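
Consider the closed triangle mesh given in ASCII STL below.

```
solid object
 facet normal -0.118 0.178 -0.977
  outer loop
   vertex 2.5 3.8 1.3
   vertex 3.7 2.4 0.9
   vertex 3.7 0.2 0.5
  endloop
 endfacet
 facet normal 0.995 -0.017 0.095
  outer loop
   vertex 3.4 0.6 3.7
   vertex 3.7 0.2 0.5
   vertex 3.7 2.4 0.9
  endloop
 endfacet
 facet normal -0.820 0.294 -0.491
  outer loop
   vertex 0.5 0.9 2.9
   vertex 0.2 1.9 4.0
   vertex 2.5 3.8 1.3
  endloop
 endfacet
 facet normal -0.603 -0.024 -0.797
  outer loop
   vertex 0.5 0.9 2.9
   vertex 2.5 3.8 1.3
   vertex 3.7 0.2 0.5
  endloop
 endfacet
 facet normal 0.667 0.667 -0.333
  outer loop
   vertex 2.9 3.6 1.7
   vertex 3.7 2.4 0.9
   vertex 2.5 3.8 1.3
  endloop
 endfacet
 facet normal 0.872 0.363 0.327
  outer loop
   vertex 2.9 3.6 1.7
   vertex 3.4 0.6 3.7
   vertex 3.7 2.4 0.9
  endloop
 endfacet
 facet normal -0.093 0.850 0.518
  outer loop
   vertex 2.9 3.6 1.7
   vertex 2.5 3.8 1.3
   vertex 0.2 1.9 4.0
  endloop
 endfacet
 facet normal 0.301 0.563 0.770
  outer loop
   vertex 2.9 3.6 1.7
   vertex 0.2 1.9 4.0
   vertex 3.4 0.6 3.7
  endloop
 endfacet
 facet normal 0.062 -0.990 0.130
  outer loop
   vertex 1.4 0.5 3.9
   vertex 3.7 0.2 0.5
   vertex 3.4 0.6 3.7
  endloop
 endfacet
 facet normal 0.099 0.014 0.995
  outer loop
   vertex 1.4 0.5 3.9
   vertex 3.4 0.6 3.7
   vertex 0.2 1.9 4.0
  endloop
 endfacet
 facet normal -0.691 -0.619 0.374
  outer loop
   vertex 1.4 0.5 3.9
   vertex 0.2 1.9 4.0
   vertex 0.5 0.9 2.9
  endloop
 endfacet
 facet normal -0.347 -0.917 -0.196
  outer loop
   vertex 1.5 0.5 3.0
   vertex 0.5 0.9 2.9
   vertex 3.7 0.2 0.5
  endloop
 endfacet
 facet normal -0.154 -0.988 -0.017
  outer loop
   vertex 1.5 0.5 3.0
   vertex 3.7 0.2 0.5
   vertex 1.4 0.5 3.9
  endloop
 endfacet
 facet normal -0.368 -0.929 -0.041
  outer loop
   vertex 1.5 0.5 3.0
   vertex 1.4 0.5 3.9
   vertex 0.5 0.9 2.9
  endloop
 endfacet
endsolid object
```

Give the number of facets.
14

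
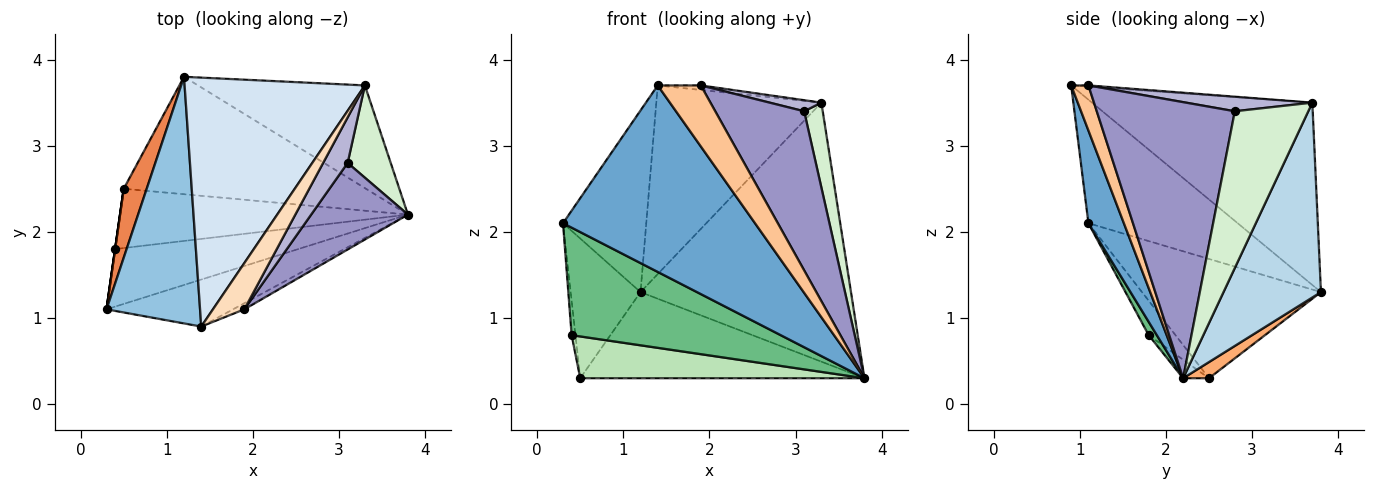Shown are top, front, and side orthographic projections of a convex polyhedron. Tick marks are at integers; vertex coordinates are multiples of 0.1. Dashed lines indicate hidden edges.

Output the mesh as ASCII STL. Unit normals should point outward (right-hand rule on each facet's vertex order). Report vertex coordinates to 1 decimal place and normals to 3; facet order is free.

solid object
 facet normal 0.176 -0.955 -0.241
  outer loop
   vertex 1.4 0.9 3.7
   vertex 0.3 1.1 2.1
   vertex 3.8 2.2 0.3
  endloop
 endfacet
 facet normal -0.728 0.406 0.552
  outer loop
   vertex 1.4 0.9 3.7
   vertex 1.2 3.8 1.3
   vertex 0.3 1.1 2.1
  endloop
 endfacet
 facet normal 0.395 0.854 -0.339
  outer loop
   vertex 3.3 3.7 3.5
   vertex 3.8 2.2 0.3
   vertex 1.2 3.8 1.3
  endloop
 endfacet
 facet normal -0.628 0.470 0.620
  outer loop
   vertex 3.3 3.7 3.5
   vertex 1.2 3.8 1.3
   vertex 1.4 0.9 3.7
  endloop
 endfacet
 facet normal -0.917 0.358 0.177
  outer loop
   vertex 0.5 2.5 0.3
   vertex 0.3 1.1 2.1
   vertex 1.2 3.8 1.3
  endloop
 endfacet
 facet normal 0.054 0.591 -0.805
  outer loop
   vertex 0.5 2.5 0.3
   vertex 1.2 3.8 1.3
   vertex 3.8 2.2 0.3
  endloop
 endfacet
 facet normal 0.370 -0.925 -0.092
  outer loop
   vertex 1.9 1.1 3.7
   vertex 1.4 0.9 3.7
   vertex 3.8 2.2 0.3
  endloop
 endfacet
 facet normal -0.039 0.097 0.994
  outer loop
   vertex 1.9 1.1 3.7
   vertex 3.3 3.7 3.5
   vertex 1.4 0.9 3.7
  endloop
 endfacet
 facet normal 0.034 -0.881 -0.472
  outer loop
   vertex 0.4 1.8 0.8
   vertex 3.8 2.2 0.3
   vertex 0.3 1.1 2.1
  endloop
 endfacet
 facet normal -0.990 0.141 0.000
  outer loop
   vertex 0.4 1.8 0.8
   vertex 0.3 1.1 2.1
   vertex 0.5 2.5 0.3
  endloop
 endfacet
 facet normal -0.052 -0.575 -0.816
  outer loop
   vertex 0.4 1.8 0.8
   vertex 0.5 2.5 0.3
   vertex 3.8 2.2 0.3
  endloop
 endfacet
 facet normal 0.937 -0.237 0.257
  outer loop
   vertex 3.1 2.8 3.4
   vertex 3.8 2.2 0.3
   vertex 3.3 3.7 3.5
  endloop
 endfacet
 facet normal 0.806 -0.519 0.283
  outer loop
   vertex 3.1 2.8 3.4
   vertex 1.9 1.1 3.7
   vertex 3.8 2.2 0.3
  endloop
 endfacet
 facet normal 0.500 -0.205 0.841
  outer loop
   vertex 3.1 2.8 3.4
   vertex 3.3 3.7 3.5
   vertex 1.9 1.1 3.7
  endloop
 endfacet
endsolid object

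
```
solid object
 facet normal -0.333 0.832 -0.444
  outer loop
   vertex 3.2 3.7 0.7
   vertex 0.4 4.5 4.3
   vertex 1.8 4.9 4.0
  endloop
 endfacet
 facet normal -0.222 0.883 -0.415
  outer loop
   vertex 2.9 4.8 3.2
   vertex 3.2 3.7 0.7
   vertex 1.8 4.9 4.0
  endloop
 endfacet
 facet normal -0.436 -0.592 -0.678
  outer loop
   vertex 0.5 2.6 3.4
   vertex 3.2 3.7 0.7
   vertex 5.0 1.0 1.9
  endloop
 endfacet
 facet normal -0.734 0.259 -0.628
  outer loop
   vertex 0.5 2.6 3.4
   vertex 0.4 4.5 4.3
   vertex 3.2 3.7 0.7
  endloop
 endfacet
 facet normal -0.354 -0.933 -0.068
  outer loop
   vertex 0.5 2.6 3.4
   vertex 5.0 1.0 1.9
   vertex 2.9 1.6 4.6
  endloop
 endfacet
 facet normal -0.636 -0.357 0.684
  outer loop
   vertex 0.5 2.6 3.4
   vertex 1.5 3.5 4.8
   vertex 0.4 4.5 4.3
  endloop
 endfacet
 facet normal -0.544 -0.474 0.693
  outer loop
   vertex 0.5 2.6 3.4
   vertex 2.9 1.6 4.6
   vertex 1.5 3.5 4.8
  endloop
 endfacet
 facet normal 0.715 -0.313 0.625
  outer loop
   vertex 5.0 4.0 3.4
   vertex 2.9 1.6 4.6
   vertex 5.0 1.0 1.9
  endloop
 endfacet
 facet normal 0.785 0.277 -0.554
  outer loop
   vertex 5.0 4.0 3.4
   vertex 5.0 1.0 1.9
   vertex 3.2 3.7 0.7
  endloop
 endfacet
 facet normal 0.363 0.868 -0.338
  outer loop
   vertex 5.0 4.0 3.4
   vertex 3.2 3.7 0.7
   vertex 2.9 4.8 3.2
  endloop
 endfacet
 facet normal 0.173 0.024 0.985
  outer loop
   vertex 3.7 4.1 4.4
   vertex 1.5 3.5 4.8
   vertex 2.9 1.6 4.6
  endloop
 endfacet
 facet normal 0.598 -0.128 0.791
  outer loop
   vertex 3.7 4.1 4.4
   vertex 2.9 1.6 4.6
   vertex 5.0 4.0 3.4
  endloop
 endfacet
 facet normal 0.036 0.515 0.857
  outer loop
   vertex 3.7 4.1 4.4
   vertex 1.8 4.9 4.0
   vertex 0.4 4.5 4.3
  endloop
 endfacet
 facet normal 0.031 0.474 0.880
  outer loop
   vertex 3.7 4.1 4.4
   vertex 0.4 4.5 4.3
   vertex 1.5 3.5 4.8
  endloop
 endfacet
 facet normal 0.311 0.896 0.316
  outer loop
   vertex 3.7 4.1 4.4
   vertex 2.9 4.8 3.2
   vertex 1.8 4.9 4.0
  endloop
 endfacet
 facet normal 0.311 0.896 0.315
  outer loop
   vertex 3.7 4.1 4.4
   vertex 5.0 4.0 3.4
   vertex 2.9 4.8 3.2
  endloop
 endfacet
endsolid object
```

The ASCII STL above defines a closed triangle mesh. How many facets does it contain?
16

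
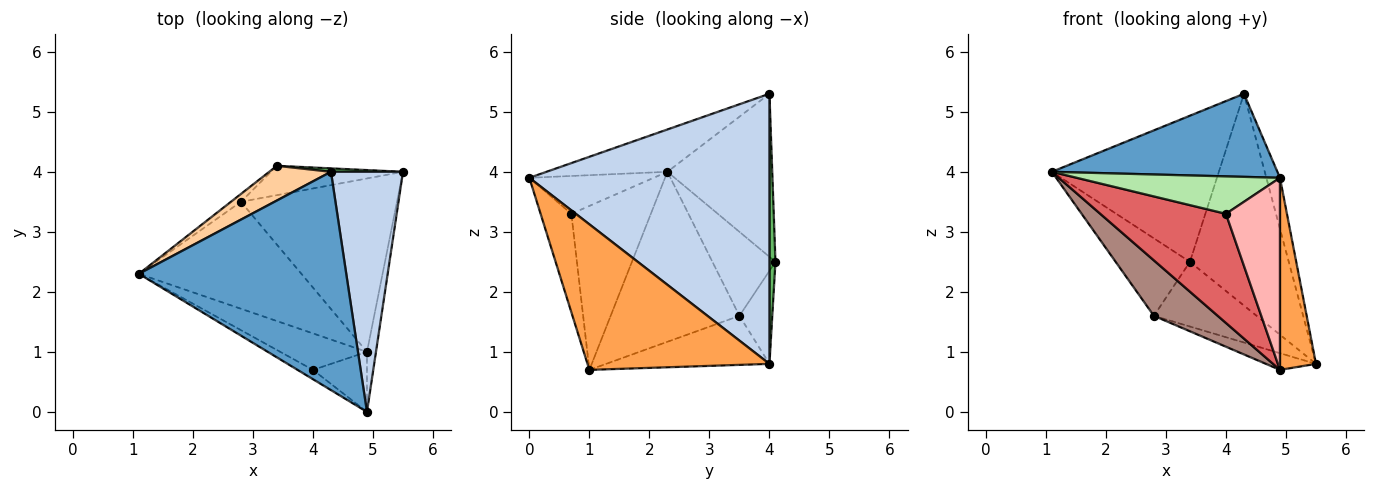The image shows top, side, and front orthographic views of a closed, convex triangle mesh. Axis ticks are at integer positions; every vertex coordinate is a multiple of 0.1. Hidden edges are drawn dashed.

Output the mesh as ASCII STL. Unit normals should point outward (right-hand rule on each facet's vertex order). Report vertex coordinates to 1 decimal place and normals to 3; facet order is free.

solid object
 facet normal -0.187 -0.349 0.918
  outer loop
   vertex 4.3 4.0 5.3
   vertex 1.1 2.3 4.0
   vertex 4.9 0.0 3.9
  endloop
 endfacet
 facet normal 0.965 0.055 0.257
  outer loop
   vertex 4.3 4.0 5.3
   vertex 4.9 0.0 3.9
   vertex 5.5 4.0 0.8
  endloop
 endfacet
 facet normal 0.979 -0.194 -0.061
  outer loop
   vertex 4.9 1.0 0.7
   vertex 5.5 4.0 0.8
   vertex 4.9 0.0 3.9
  endloop
 endfacet
 facet normal -0.521 0.830 0.197
  outer loop
   vertex 3.4 4.1 2.5
   vertex 1.1 2.3 4.0
   vertex 4.3 4.0 5.3
  endloop
 endfacet
 facet normal 0.061 0.998 0.016
  outer loop
   vertex 3.4 4.1 2.5
   vertex 4.3 4.0 5.3
   vertex 5.5 4.0 0.8
  endloop
 endfacet
 facet normal -0.511 -0.834 -0.208
  outer loop
   vertex 4.0 0.7 3.3
   vertex 4.9 0.0 3.9
   vertex 1.1 2.3 4.0
  endloop
 endfacet
 facet normal -0.514 -0.813 -0.272
  outer loop
   vertex 4.0 0.7 3.3
   vertex 1.1 2.3 4.0
   vertex 4.9 1.0 0.7
  endloop
 endfacet
 facet normal -0.478 -0.839 -0.262
  outer loop
   vertex 4.0 0.7 3.3
   vertex 4.9 1.0 0.7
   vertex 4.9 0.0 3.9
  endloop
 endfacet
 facet normal -0.298 0.091 -0.950
  outer loop
   vertex 2.8 3.5 1.6
   vertex 5.5 4.0 0.8
   vertex 4.9 1.0 0.7
  endloop
 endfacet
 facet normal -0.279 0.874 -0.397
  outer loop
   vertex 2.8 3.5 1.6
   vertex 3.4 4.1 2.5
   vertex 5.5 4.0 0.8
  endloop
 endfacet
 facet normal -0.680 -0.337 -0.651
  outer loop
   vertex 2.8 3.5 1.6
   vertex 4.9 1.0 0.7
   vertex 1.1 2.3 4.0
  endloop
 endfacet
 facet normal -0.645 0.760 -0.077
  outer loop
   vertex 2.8 3.5 1.6
   vertex 1.1 2.3 4.0
   vertex 3.4 4.1 2.5
  endloop
 endfacet
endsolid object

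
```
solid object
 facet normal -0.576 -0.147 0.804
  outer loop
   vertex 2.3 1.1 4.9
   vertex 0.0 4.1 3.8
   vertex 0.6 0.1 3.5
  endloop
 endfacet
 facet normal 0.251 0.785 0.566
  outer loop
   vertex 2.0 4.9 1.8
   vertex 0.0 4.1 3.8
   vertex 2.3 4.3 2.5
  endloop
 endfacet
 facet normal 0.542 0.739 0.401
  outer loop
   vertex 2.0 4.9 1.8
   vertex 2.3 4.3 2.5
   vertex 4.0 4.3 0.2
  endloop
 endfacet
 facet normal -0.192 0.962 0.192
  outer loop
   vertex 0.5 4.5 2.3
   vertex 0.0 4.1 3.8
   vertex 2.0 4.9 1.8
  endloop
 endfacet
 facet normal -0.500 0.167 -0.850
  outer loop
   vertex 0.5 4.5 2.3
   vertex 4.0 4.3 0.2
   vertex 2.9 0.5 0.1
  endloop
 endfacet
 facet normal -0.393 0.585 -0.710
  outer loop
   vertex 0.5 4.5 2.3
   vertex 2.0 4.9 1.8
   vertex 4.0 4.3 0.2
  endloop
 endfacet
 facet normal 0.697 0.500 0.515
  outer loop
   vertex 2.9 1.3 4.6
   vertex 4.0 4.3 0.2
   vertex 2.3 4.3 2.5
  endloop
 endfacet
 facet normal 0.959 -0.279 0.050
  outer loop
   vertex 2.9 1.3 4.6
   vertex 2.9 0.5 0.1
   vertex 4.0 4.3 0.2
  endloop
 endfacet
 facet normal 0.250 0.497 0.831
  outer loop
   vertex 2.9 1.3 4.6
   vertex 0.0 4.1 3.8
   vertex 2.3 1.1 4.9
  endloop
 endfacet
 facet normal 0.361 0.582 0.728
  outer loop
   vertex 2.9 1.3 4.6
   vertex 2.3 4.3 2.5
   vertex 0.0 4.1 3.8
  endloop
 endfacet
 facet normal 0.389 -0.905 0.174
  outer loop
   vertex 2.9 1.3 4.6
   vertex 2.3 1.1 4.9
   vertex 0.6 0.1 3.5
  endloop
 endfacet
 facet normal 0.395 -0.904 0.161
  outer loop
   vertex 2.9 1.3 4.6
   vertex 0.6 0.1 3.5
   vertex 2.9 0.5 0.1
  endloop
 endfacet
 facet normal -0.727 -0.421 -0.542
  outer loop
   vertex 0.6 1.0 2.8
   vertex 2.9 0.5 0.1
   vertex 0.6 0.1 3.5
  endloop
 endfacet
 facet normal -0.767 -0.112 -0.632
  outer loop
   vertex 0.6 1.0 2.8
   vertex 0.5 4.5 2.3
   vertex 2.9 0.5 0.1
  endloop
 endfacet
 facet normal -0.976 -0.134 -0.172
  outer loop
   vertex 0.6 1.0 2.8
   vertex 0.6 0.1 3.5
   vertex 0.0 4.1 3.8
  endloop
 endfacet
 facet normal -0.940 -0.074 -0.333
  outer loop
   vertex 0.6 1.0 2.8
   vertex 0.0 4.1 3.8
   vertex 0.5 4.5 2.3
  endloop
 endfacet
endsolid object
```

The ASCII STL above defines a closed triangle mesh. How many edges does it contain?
24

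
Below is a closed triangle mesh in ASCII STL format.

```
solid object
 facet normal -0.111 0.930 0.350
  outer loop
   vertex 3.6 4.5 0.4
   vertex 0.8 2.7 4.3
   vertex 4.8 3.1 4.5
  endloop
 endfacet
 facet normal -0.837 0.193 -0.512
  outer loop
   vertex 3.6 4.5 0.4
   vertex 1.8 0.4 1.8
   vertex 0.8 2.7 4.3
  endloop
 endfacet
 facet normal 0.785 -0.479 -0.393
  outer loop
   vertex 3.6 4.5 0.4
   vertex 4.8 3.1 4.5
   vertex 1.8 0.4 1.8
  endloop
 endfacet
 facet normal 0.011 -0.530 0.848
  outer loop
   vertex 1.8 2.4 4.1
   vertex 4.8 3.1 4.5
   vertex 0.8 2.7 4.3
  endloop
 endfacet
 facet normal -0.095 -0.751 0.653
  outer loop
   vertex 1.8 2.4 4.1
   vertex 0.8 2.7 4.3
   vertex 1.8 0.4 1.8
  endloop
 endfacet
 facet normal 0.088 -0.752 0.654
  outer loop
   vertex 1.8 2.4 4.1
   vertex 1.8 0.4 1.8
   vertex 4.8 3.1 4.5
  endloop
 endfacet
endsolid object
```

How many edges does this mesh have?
9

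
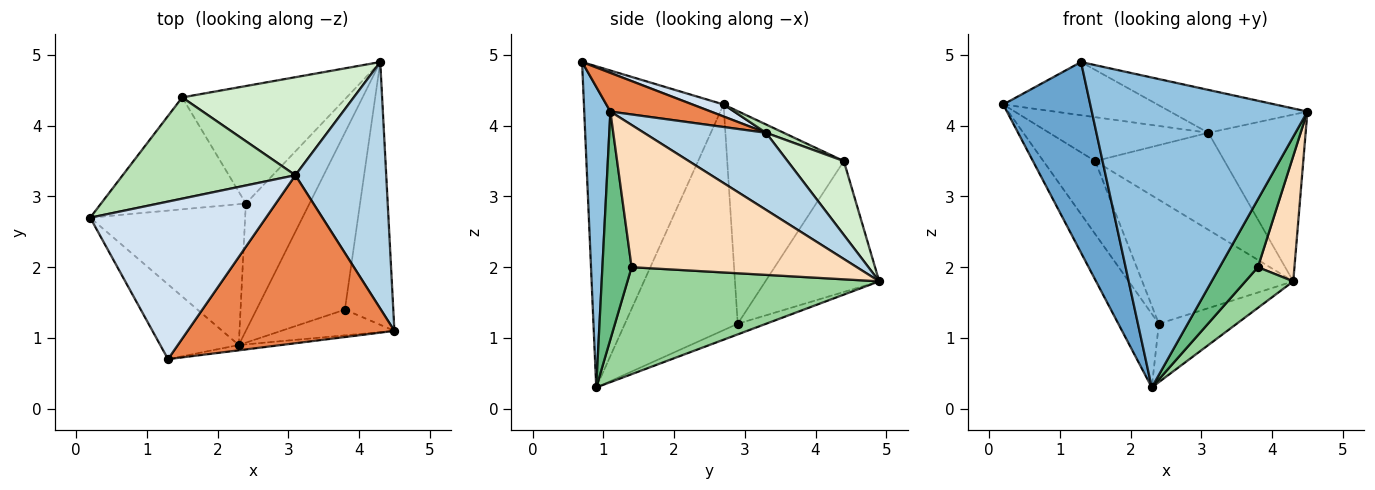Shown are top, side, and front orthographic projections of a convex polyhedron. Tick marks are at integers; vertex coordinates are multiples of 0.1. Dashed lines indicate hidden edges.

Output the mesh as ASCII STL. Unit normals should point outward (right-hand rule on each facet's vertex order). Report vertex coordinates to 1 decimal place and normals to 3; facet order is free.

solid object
 facet normal -0.831 -0.518 -0.203
  outer loop
   vertex 1.3 0.7 4.9
   vertex 0.2 2.7 4.3
   vertex 2.3 0.9 0.3
  endloop
 endfacet
 facet normal 0.120 -0.993 -0.017
  outer loop
   vertex 1.3 0.7 4.9
   vertex 2.3 0.9 0.3
   vertex 4.5 1.1 4.2
  endloop
 endfacet
 facet normal 0.575 0.458 0.678
  outer loop
   vertex 3.1 3.3 3.9
   vertex 4.5 1.1 4.2
   vertex 4.3 4.9 1.8
  endloop
 endfacet
 facet normal 0.064 0.319 0.946
  outer loop
   vertex 3.1 3.3 3.9
   vertex 0.2 2.7 4.3
   vertex 1.3 0.7 4.9
  endloop
 endfacet
 facet normal 0.178 0.243 0.953
  outer loop
   vertex 3.1 3.3 3.9
   vertex 1.3 0.7 4.9
   vertex 4.5 1.1 4.2
  endloop
 endfacet
 facet normal -0.791 0.284 -0.543
  outer loop
   vertex 2.4 2.9 1.2
   vertex 2.3 0.9 0.3
   vertex 0.2 2.7 4.3
  endloop
 endfacet
 facet normal -0.150 0.412 -0.899
  outer loop
   vertex 2.4 2.9 1.2
   vertex 4.3 4.9 1.8
   vertex 2.3 0.9 0.3
  endloop
 endfacet
 facet normal 0.936 -0.152 -0.318
  outer loop
   vertex 3.8 1.4 2.0
   vertex 4.3 4.9 1.8
   vertex 4.5 1.1 4.2
  endloop
 endfacet
 facet normal 0.581 -0.761 -0.289
  outer loop
   vertex 3.8 1.4 2.0
   vertex 4.5 1.1 4.2
   vertex 2.3 0.9 0.3
  endloop
 endfacet
 facet normal 0.763 -0.145 -0.630
  outer loop
   vertex 3.8 1.4 2.0
   vertex 2.3 0.9 0.3
   vertex 4.3 4.9 1.8
  endloop
 endfacet
 facet normal 0.044 0.398 0.917
  outer loop
   vertex 1.5 4.4 3.5
   vertex 0.2 2.7 4.3
   vertex 3.1 3.3 3.9
  endloop
 endfacet
 facet normal 0.293 0.673 0.680
  outer loop
   vertex 1.5 4.4 3.5
   vertex 3.1 3.3 3.9
   vertex 4.3 4.9 1.8
  endloop
 endfacet
 facet normal -0.776 0.345 -0.528
  outer loop
   vertex 1.5 4.4 3.5
   vertex 2.4 2.9 1.2
   vertex 0.2 2.7 4.3
  endloop
 endfacet
 facet normal -0.480 0.637 -0.603
  outer loop
   vertex 1.5 4.4 3.5
   vertex 4.3 4.9 1.8
   vertex 2.4 2.9 1.2
  endloop
 endfacet
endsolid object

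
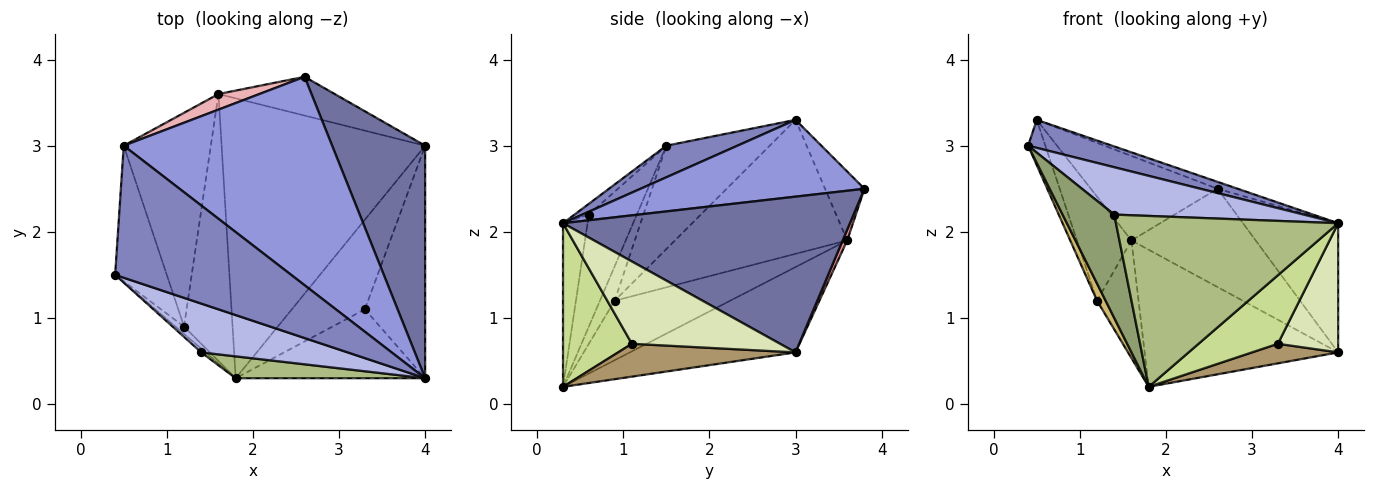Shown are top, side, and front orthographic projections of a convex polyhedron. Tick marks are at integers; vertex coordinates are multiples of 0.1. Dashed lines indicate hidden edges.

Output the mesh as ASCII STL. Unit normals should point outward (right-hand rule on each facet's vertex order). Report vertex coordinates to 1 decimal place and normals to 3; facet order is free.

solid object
 facet normal 0.826 0.274 0.493
  outer loop
   vertex 4.0 3.0 0.6
   vertex 2.6 3.8 2.5
   vertex 4.0 0.3 2.1
  endloop
 endfacet
 facet normal 0.173 -0.204 0.964
  outer loop
   vertex 0.5 3.0 3.3
   vertex 0.4 1.5 3.0
   vertex 4.0 0.3 2.1
  endloop
 endfacet
 facet normal 0.345 0.031 0.938
  outer loop
   vertex 0.5 3.0 3.3
   vertex 4.0 0.3 2.1
   vertex 2.6 3.8 2.5
  endloop
 endfacet
 facet normal -0.053 -0.696 0.717
  outer loop
   vertex 1.4 0.6 2.2
   vertex 4.0 0.3 2.1
   vertex 0.4 1.5 3.0
  endloop
 endfacet
 facet normal -0.680 -0.733 -0.026
  outer loop
   vertex 1.4 0.6 2.2
   vertex 0.4 1.5 3.0
   vertex 1.8 0.3 0.2
  endloop
 endfacet
 facet normal -0.109 -0.986 0.126
  outer loop
   vertex 1.4 0.6 2.2
   vertex 1.8 0.3 0.2
   vertex 4.0 0.3 2.1
  endloop
 endfacet
 facet normal 0.522 -0.601 -0.605
  outer loop
   vertex 3.3 1.1 0.7
   vertex 4.0 0.3 2.1
   vertex 1.8 0.3 0.2
  endloop
 endfacet
 facet normal 0.766 -0.312 -0.561
  outer loop
   vertex 3.3 1.1 0.7
   vertex 4.0 3.0 0.6
   vertex 4.0 0.3 2.1
  endloop
 endfacet
 facet normal 0.402 -0.195 -0.894
  outer loop
   vertex 3.3 1.1 0.7
   vertex 1.8 0.3 0.2
   vertex 4.0 3.0 0.6
  endloop
 endfacet
 facet normal -0.844 -0.493 -0.211
  outer loop
   vertex 1.2 0.9 1.2
   vertex 1.8 0.3 0.2
   vertex 0.4 1.5 3.0
  endloop
 endfacet
 facet normal -0.885 0.147 -0.442
  outer loop
   vertex 1.2 0.9 1.2
   vertex 0.4 1.5 3.0
   vertex 0.5 3.0 3.3
  endloop
 endfacet
 facet normal -0.352 0.412 -0.840
  outer loop
   vertex 1.6 3.6 1.9
   vertex 4.0 3.0 0.6
   vertex 1.8 0.3 0.2
  endloop
 endfacet
 facet normal -0.746 0.268 -0.609
  outer loop
   vertex 1.6 3.6 1.9
   vertex 1.8 0.3 0.2
   vertex 1.2 0.9 1.2
  endloop
 endfacet
 facet normal -0.810 0.257 -0.527
  outer loop
   vertex 1.6 3.6 1.9
   vertex 1.2 0.9 1.2
   vertex 0.5 3.0 3.3
  endloop
 endfacet
 facet normal 0.034 0.930 -0.366
  outer loop
   vertex 1.6 3.6 1.9
   vertex 2.6 3.8 2.5
   vertex 4.0 3.0 0.6
  endloop
 endfacet
 facet normal -0.292 0.940 0.173
  outer loop
   vertex 1.6 3.6 1.9
   vertex 0.5 3.0 3.3
   vertex 2.6 3.8 2.5
  endloop
 endfacet
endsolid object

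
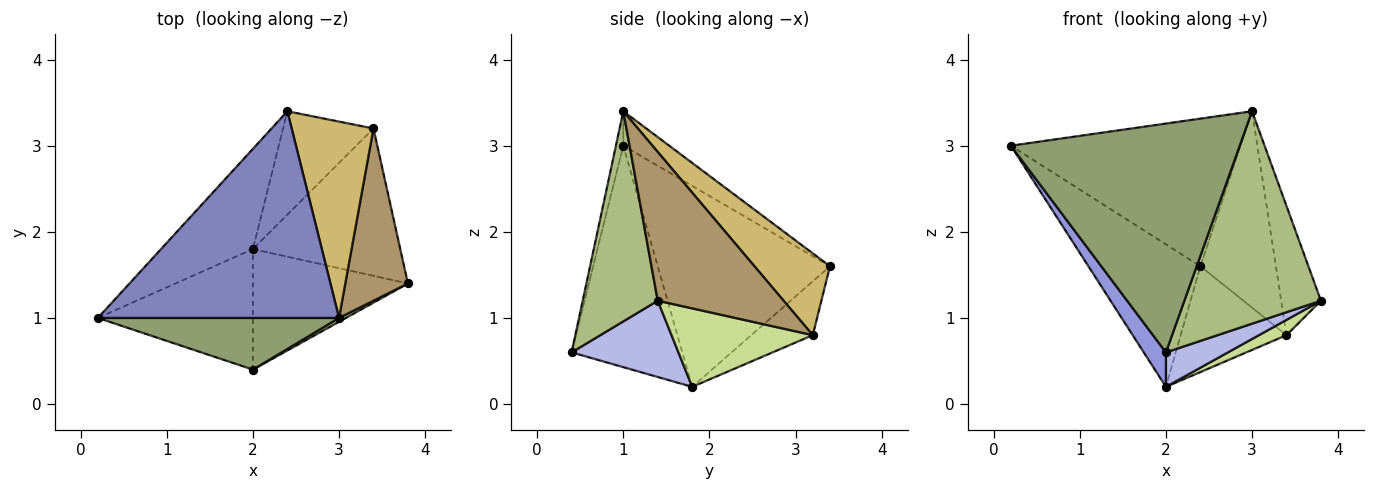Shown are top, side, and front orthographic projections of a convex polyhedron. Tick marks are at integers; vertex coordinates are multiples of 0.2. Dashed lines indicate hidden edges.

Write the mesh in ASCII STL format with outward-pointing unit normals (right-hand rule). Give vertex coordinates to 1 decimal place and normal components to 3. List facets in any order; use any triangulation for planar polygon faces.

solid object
 facet normal -0.783 0.509 -0.358
  outer loop
   vertex 2.0 1.8 0.2
   vertex 0.2 1.0 3.0
   vertex 2.4 3.4 1.6
  endloop
 endfacet
 facet normal -0.115 0.577 0.808
  outer loop
   vertex 3.0 1.0 3.4
   vertex 2.4 3.4 1.6
   vertex 0.2 1.0 3.0
  endloop
 endfacet
 facet normal -0.808 -0.162 -0.566
  outer loop
   vertex 2.0 0.4 0.6
   vertex 0.2 1.0 3.0
   vertex 2.0 1.8 0.2
  endloop
 endfacet
 facet normal 0.428 -0.248 -0.869
  outer loop
   vertex 2.0 0.4 0.6
   vertex 2.0 1.8 0.2
   vertex 3.8 1.4 1.2
  endloop
 endfacet
 facet normal -0.031 -0.975 0.220
  outer loop
   vertex 2.0 0.4 0.6
   vertex 3.0 1.0 3.4
   vertex 0.2 1.0 3.0
  endloop
 endfacet
 facet normal 0.482 -0.876 0.016
  outer loop
   vertex 2.0 0.4 0.6
   vertex 3.8 1.4 1.2
   vertex 3.0 1.0 3.4
  endloop
 endfacet
 facet normal 0.468 -0.091 -0.879
  outer loop
   vertex 3.4 3.2 0.8
   vertex 3.8 1.4 1.2
   vertex 2.0 1.8 0.2
  endloop
 endfacet
 facet normal -0.384 0.661 -0.645
  outer loop
   vertex 3.4 3.2 0.8
   vertex 2.0 1.8 0.2
   vertex 2.4 3.4 1.6
  endloop
 endfacet
 facet normal 0.885 0.279 0.373
  outer loop
   vertex 3.4 3.2 0.8
   vertex 3.0 1.0 3.4
   vertex 3.8 1.4 1.2
  endloop
 endfacet
 facet normal 0.577 0.577 0.577
  outer loop
   vertex 3.4 3.2 0.8
   vertex 2.4 3.4 1.6
   vertex 3.0 1.0 3.4
  endloop
 endfacet
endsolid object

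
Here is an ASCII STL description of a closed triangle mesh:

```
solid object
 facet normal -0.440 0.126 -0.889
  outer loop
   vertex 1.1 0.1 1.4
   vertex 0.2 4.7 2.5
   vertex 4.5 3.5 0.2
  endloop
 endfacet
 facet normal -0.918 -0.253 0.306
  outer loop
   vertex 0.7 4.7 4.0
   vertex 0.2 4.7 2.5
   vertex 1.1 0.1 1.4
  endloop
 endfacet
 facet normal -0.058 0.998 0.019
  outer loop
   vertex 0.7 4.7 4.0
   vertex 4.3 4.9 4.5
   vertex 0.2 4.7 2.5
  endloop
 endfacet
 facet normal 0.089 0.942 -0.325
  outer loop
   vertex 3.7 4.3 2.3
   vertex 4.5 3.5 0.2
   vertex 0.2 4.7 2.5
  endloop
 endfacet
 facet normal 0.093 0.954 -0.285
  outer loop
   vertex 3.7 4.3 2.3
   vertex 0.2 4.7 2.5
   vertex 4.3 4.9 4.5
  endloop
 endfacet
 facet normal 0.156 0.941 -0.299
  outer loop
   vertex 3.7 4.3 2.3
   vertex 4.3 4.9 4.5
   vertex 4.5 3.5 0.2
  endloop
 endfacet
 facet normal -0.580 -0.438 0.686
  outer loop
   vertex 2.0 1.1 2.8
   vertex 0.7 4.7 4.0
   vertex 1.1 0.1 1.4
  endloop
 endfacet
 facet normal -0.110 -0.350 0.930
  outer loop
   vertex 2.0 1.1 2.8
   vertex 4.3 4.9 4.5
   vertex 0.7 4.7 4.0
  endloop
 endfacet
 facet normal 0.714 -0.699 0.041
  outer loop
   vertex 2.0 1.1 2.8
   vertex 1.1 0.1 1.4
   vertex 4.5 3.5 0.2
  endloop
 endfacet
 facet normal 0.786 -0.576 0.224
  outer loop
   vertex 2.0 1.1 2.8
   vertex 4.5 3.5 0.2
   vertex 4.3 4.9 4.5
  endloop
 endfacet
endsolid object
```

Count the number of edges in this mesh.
15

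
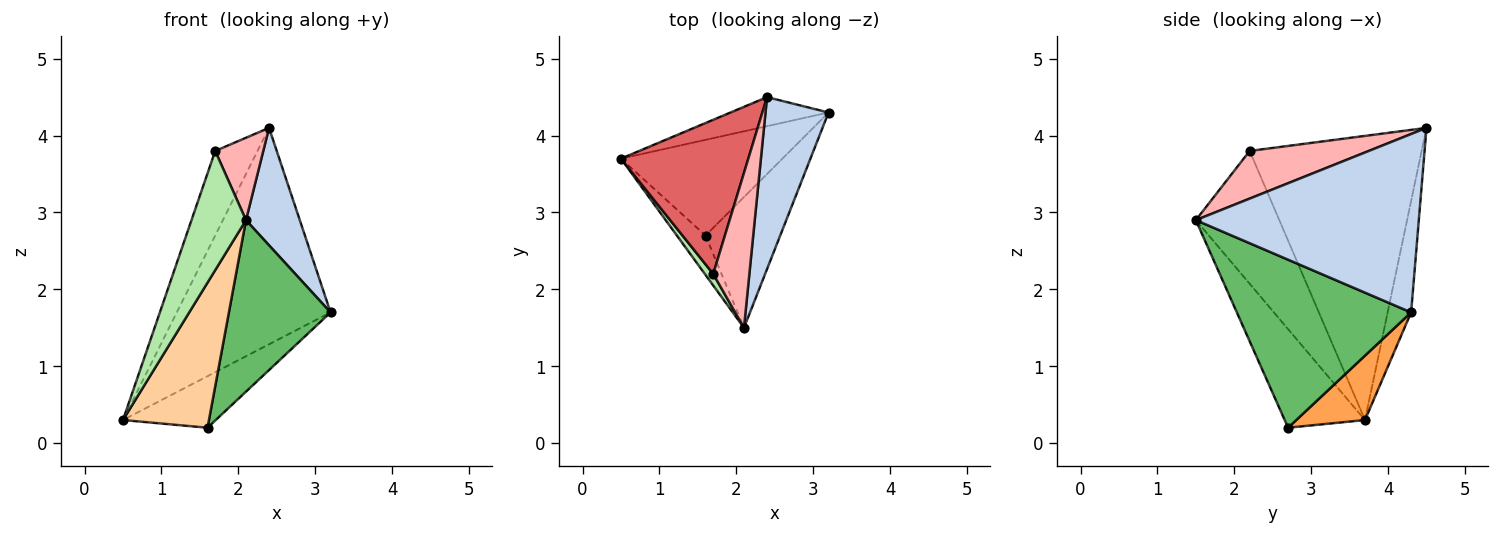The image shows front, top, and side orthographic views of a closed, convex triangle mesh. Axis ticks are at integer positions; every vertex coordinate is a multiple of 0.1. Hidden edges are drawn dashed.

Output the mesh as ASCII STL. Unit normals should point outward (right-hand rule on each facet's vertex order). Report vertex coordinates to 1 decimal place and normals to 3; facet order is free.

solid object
 facet normal -0.150 0.980 -0.132
  outer loop
   vertex 2.4 4.5 4.1
   vertex 3.2 4.3 1.7
   vertex 0.5 3.7 0.3
  endloop
 endfacet
 facet normal 0.919 -0.222 0.325
  outer loop
   vertex 2.4 4.5 4.1
   vertex 2.1 1.5 2.9
   vertex 3.2 4.3 1.7
  endloop
 endfacet
 facet normal 0.331 0.447 -0.831
  outer loop
   vertex 1.6 2.7 0.2
   vertex 0.5 3.7 0.3
   vertex 3.2 4.3 1.7
  endloop
 endfacet
 facet normal -0.669 -0.717 -0.195
  outer loop
   vertex 1.6 2.7 0.2
   vertex 2.1 1.5 2.9
   vertex 0.5 3.7 0.3
  endloop
 endfacet
 facet normal 0.806 -0.470 -0.358
  outer loop
   vertex 1.6 2.7 0.2
   vertex 3.2 4.3 1.7
   vertex 2.1 1.5 2.9
  endloop
 endfacet
 facet normal -0.836 -0.546 0.053
  outer loop
   vertex 1.7 2.2 3.8
   vertex 0.5 3.7 0.3
   vertex 2.1 1.5 2.9
  endloop
 endfacet
 facet normal -0.890 0.219 0.399
  outer loop
   vertex 1.7 2.2 3.8
   vertex 2.4 4.5 4.1
   vertex 0.5 3.7 0.3
  endloop
 endfacet
 facet normal 0.759 -0.306 0.575
  outer loop
   vertex 1.7 2.2 3.8
   vertex 2.1 1.5 2.9
   vertex 2.4 4.5 4.1
  endloop
 endfacet
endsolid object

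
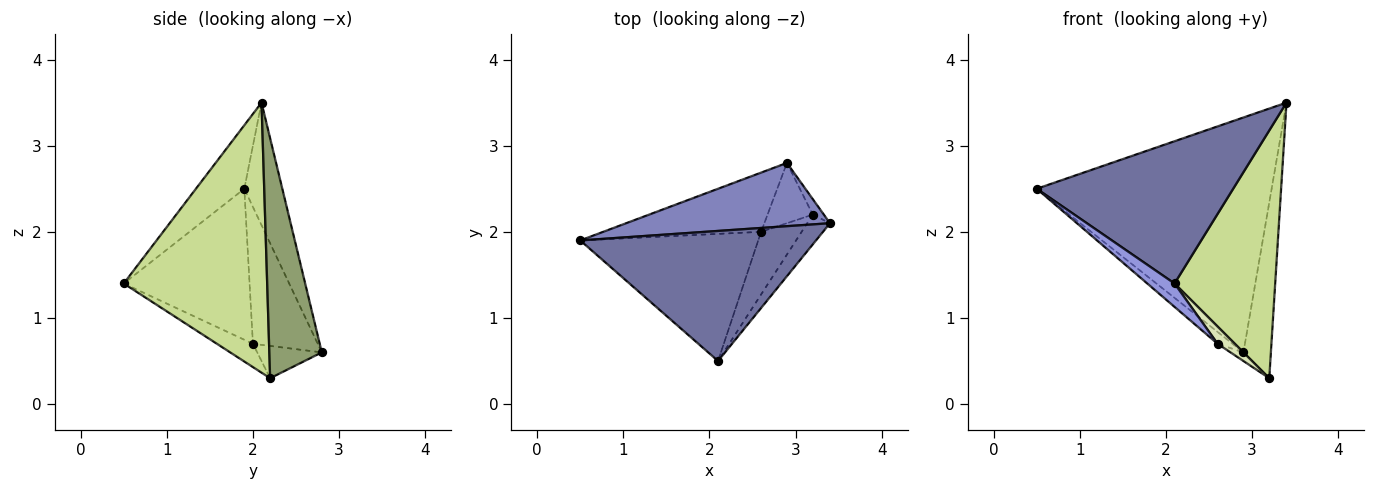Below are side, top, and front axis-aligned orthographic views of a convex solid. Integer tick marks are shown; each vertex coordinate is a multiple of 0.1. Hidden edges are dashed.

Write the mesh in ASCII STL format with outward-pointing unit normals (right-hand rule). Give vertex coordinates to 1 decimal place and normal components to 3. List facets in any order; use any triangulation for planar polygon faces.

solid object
 facet normal -0.179 -0.726 0.664
  outer loop
   vertex 2.1 0.5 1.4
   vertex 3.4 2.1 3.5
   vertex 0.5 1.9 2.5
  endloop
 endfacet
 facet normal -0.154 0.954 0.257
  outer loop
   vertex 2.9 2.8 0.6
   vertex 0.5 1.9 2.5
   vertex 3.4 2.1 3.5
  endloop
 endfacet
 facet normal -0.641 -0.139 -0.755
  outer loop
   vertex 2.6 2.0 0.7
   vertex 2.1 0.5 1.4
   vertex 0.5 1.9 2.5
  endloop
 endfacet
 facet normal -0.648 0.149 -0.747
  outer loop
   vertex 2.6 2.0 0.7
   vertex 0.5 1.9 2.5
   vertex 2.9 2.8 0.6
  endloop
 endfacet
 facet normal 0.885 0.463 -0.041
  outer loop
   vertex 3.2 2.2 0.3
   vertex 2.9 2.8 0.6
   vertex 3.4 2.1 3.5
  endloop
 endfacet
 facet normal -0.577 0.115 -0.808
  outer loop
   vertex 3.2 2.2 0.3
   vertex 2.6 2.0 0.7
   vertex 2.9 2.8 0.6
  endloop
 endfacet
 facet normal 0.817 -0.573 -0.069
  outer loop
   vertex 3.2 2.2 0.3
   vertex 3.4 2.1 3.5
   vertex 2.1 0.5 1.4
  endloop
 endfacet
 facet normal -0.485 -0.232 -0.843
  outer loop
   vertex 3.2 2.2 0.3
   vertex 2.1 0.5 1.4
   vertex 2.6 2.0 0.7
  endloop
 endfacet
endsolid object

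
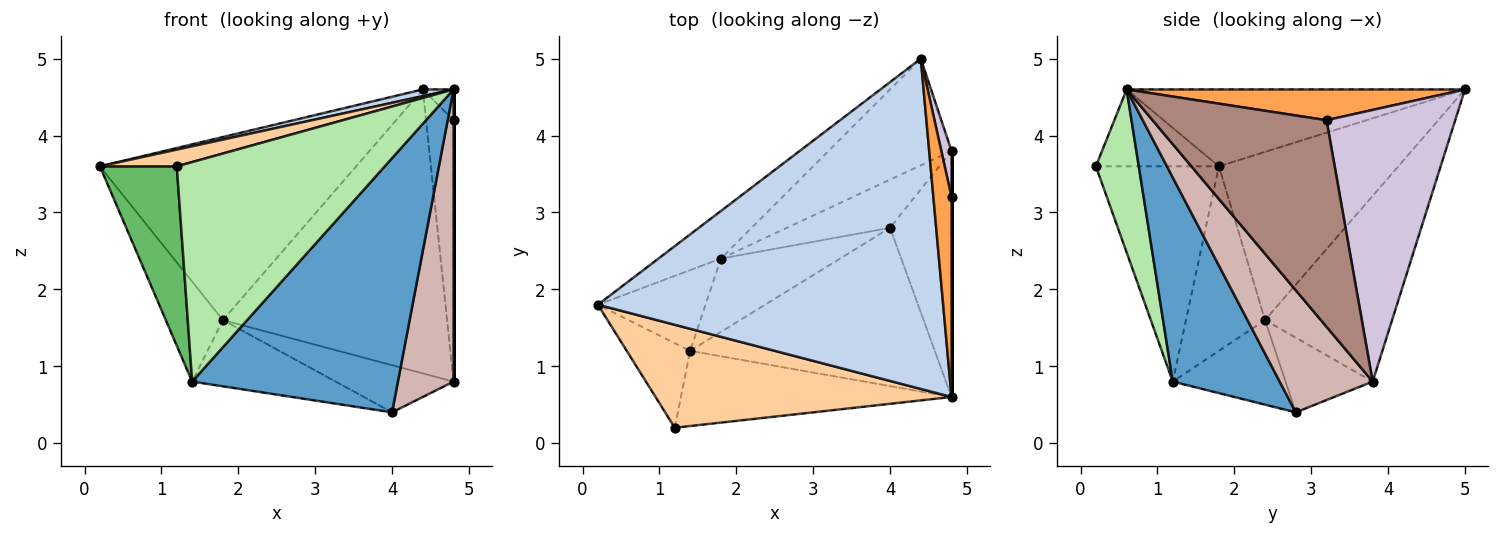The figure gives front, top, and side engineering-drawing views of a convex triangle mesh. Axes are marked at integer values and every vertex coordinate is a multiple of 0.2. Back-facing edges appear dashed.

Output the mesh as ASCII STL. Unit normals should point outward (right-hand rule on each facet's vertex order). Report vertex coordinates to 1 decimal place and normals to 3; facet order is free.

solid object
 facet normal 0.404 -0.777 -0.484
  outer loop
   vertex 1.4 1.2 0.8
   vertex 4.0 2.8 0.4
   vertex 4.8 0.6 4.6
  endloop
 endfacet
 facet normal -0.217 -0.020 0.976
  outer loop
   vertex 4.4 5.0 4.6
   vertex 0.2 1.8 3.6
   vertex 4.8 0.6 4.6
  endloop
 endfacet
 facet normal 0.858 0.078 0.507
  outer loop
   vertex 4.4 5.0 4.6
   vertex 4.8 0.6 4.6
   vertex 4.8 3.2 4.2
  endloop
 endfacet
 facet normal -0.248 -0.155 0.956
  outer loop
   vertex 1.2 0.2 3.6
   vertex 4.8 0.6 4.6
   vertex 0.2 1.8 3.6
  endloop
 endfacet
 facet normal -0.823 -0.514 -0.242
  outer loop
   vertex 1.2 0.2 3.6
   vertex 0.2 1.8 3.6
   vertex 1.4 1.2 0.8
  endloop
 endfacet
 facet normal 0.191 -0.929 -0.318
  outer loop
   vertex 1.2 0.2 3.6
   vertex 1.4 1.2 0.8
   vertex 4.8 0.6 4.6
  endloop
 endfacet
 facet normal -0.561 0.801 -0.208
  outer loop
   vertex 1.8 2.4 1.6
   vertex 0.2 1.8 3.6
   vertex 4.4 5.0 4.6
  endloop
 endfacet
 facet normal -0.733 0.529 -0.428
  outer loop
   vertex 1.8 2.4 1.6
   vertex 1.4 1.2 0.8
   vertex 0.2 1.8 3.6
  endloop
 endfacet
 facet normal -0.466 0.593 -0.657
  outer loop
   vertex 1.8 2.4 1.6
   vertex 4.0 2.8 0.4
   vertex 1.4 1.2 0.8
  endloop
 endfacet
 facet normal 0.977 0.209 0.037
  outer loop
   vertex 4.8 3.8 0.8
   vertex 4.4 5.0 4.6
   vertex 4.8 3.2 4.2
  endloop
 endfacet
 facet normal 1.000 0.000 0.000
  outer loop
   vertex 4.8 3.8 0.8
   vertex 4.8 3.2 4.2
   vertex 4.8 0.6 4.6
  endloop
 endfacet
 facet normal 0.788 -0.471 -0.397
  outer loop
   vertex 4.8 3.8 0.8
   vertex 4.8 0.6 4.6
   vertex 4.0 2.8 0.4
  endloop
 endfacet
 facet normal -0.459 0.621 -0.635
  outer loop
   vertex 4.8 3.8 0.8
   vertex 4.0 2.8 0.4
   vertex 1.8 2.4 1.6
  endloop
 endfacet
 facet normal -0.469 0.827 -0.310
  outer loop
   vertex 4.8 3.8 0.8
   vertex 1.8 2.4 1.6
   vertex 4.4 5.0 4.6
  endloop
 endfacet
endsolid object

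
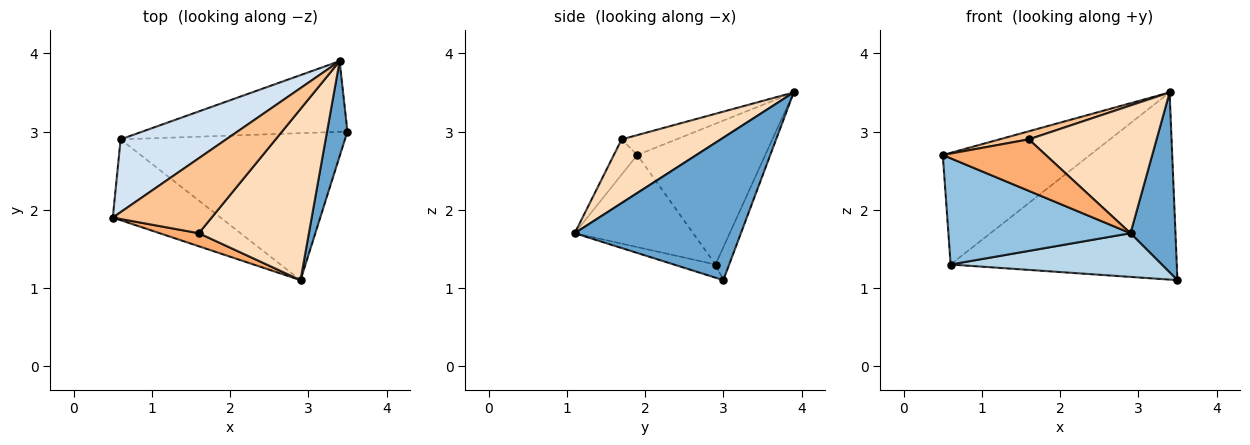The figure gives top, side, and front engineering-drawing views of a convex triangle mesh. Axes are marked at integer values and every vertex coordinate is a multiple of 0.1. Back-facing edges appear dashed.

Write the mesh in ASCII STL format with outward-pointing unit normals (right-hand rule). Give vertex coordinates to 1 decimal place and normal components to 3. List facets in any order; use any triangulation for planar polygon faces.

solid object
 facet normal 0.956 -0.259 0.137
  outer loop
   vertex 3.4 3.9 3.5
   vertex 2.9 1.1 1.7
   vertex 3.5 3.0 1.1
  endloop
 endfacet
 facet normal -0.460 -0.707 -0.538
  outer loop
   vertex 0.6 2.9 1.3
   vertex 2.9 1.1 1.7
   vertex 0.5 1.9 2.7
  endloop
 endfacet
 facet normal -0.056 -0.284 -0.957
  outer loop
   vertex 0.6 2.9 1.3
   vertex 3.5 3.0 1.1
   vertex 2.9 1.1 1.7
  endloop
 endfacet
 facet normal -0.589 0.677 0.442
  outer loop
   vertex 0.6 2.9 1.3
   vertex 0.5 1.9 2.7
   vertex 3.4 3.9 3.5
  endloop
 endfacet
 facet normal -0.057 0.934 -0.353
  outer loop
   vertex 0.6 2.9 1.3
   vertex 3.4 3.9 3.5
   vertex 3.5 3.0 1.1
  endloop
 endfacet
 facet normal -0.216 -0.947 0.240
  outer loop
   vertex 1.6 1.7 2.9
   vertex 0.5 1.9 2.7
   vertex 2.9 1.1 1.7
  endloop
 endfacet
 facet normal -0.196 -0.105 0.975
  outer loop
   vertex 1.6 1.7 2.9
   vertex 3.4 3.9 3.5
   vertex 0.5 1.9 2.7
  endloop
 endfacet
 facet normal 0.421 -0.543 0.727
  outer loop
   vertex 1.6 1.7 2.9
   vertex 2.9 1.1 1.7
   vertex 3.4 3.9 3.5
  endloop
 endfacet
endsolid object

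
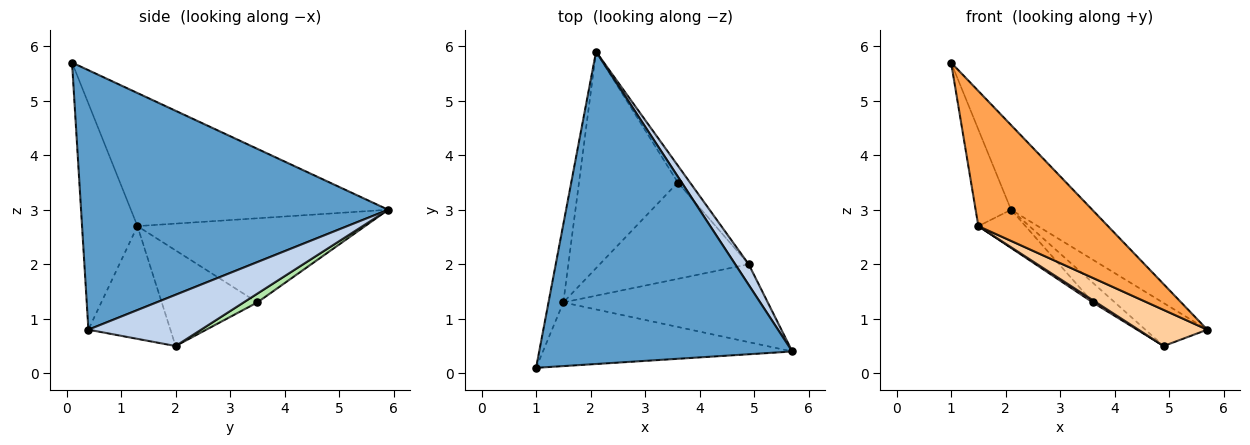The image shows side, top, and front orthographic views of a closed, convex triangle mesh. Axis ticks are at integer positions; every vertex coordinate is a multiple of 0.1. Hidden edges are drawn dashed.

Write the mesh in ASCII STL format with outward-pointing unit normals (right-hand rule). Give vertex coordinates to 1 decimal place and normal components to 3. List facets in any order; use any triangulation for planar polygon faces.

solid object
 facet normal 0.703 0.186 0.686
  outer loop
   vertex 2.1 5.9 3.0
   vertex 1.0 0.1 5.7
   vertex 5.7 0.4 0.8
  endloop
 endfacet
 facet normal 0.854 0.469 0.225
  outer loop
   vertex 4.9 2.0 0.5
   vertex 2.1 5.9 3.0
   vertex 5.7 0.4 0.8
  endloop
 endfacet
 facet normal -0.361 -0.844 -0.398
  outer loop
   vertex 1.5 1.3 2.7
   vertex 5.7 0.4 0.8
   vertex 1.0 0.1 5.7
  endloop
 endfacet
 facet normal -0.448 -0.376 -0.811
  outer loop
   vertex 1.5 1.3 2.7
   vertex 4.9 2.0 0.5
   vertex 5.7 0.4 0.8
  endloop
 endfacet
 facet normal -0.985 0.136 -0.110
  outer loop
   vertex 1.5 1.3 2.7
   vertex 1.0 0.1 5.7
   vertex 2.1 5.9 3.0
  endloop
 endfacet
 facet normal 0.427 0.685 -0.590
  outer loop
   vertex 3.6 3.5 1.3
   vertex 2.1 5.9 3.0
   vertex 4.9 2.0 0.5
  endloop
 endfacet
 facet normal -0.642 0.133 -0.755
  outer loop
   vertex 3.6 3.5 1.3
   vertex 1.5 1.3 2.7
   vertex 2.1 5.9 3.0
  endloop
 endfacet
 facet normal -0.540 -0.020 -0.841
  outer loop
   vertex 3.6 3.5 1.3
   vertex 4.9 2.0 0.5
   vertex 1.5 1.3 2.7
  endloop
 endfacet
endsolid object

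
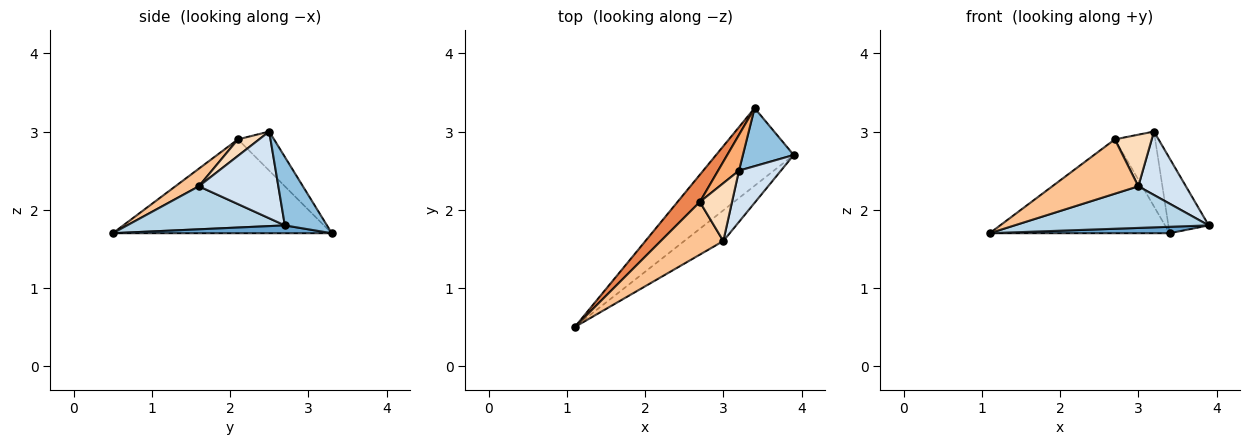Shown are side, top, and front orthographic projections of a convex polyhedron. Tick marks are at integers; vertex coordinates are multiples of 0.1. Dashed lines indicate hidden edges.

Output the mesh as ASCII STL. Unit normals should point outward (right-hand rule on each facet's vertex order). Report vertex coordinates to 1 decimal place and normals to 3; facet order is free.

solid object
 facet normal 0.100 -0.082 -0.992
  outer loop
   vertex 3.4 3.3 1.7
   vertex 3.9 2.7 1.8
   vertex 1.1 0.5 1.7
  endloop
 endfacet
 facet normal 0.637 0.609 0.473
  outer loop
   vertex 3.2 2.5 3.0
   vertex 3.9 2.7 1.8
   vertex 3.4 3.3 1.7
  endloop
 endfacet
 facet normal 0.547 -0.674 -0.497
  outer loop
   vertex 3.0 1.6 2.3
   vertex 1.1 0.5 1.7
   vertex 3.9 2.7 1.8
  endloop
 endfacet
 facet normal 0.793 -0.474 0.383
  outer loop
   vertex 3.0 1.6 2.3
   vertex 3.9 2.7 1.8
   vertex 3.2 2.5 3.0
  endloop
 endfacet
 facet normal -0.760 0.624 0.181
  outer loop
   vertex 2.7 2.1 2.9
   vertex 3.4 3.3 1.7
   vertex 1.1 0.5 1.7
  endloop
 endfacet
 facet normal -0.629 0.702 0.335
  outer loop
   vertex 2.7 2.1 2.9
   vertex 3.2 2.5 3.0
   vertex 3.4 3.3 1.7
  endloop
 endfacet
 facet normal 0.192 -0.705 0.683
  outer loop
   vertex 2.7 2.1 2.9
   vertex 1.1 0.5 1.7
   vertex 3.0 1.6 2.3
  endloop
 endfacet
 facet normal 0.358 -0.622 0.697
  outer loop
   vertex 2.7 2.1 2.9
   vertex 3.0 1.6 2.3
   vertex 3.2 2.5 3.0
  endloop
 endfacet
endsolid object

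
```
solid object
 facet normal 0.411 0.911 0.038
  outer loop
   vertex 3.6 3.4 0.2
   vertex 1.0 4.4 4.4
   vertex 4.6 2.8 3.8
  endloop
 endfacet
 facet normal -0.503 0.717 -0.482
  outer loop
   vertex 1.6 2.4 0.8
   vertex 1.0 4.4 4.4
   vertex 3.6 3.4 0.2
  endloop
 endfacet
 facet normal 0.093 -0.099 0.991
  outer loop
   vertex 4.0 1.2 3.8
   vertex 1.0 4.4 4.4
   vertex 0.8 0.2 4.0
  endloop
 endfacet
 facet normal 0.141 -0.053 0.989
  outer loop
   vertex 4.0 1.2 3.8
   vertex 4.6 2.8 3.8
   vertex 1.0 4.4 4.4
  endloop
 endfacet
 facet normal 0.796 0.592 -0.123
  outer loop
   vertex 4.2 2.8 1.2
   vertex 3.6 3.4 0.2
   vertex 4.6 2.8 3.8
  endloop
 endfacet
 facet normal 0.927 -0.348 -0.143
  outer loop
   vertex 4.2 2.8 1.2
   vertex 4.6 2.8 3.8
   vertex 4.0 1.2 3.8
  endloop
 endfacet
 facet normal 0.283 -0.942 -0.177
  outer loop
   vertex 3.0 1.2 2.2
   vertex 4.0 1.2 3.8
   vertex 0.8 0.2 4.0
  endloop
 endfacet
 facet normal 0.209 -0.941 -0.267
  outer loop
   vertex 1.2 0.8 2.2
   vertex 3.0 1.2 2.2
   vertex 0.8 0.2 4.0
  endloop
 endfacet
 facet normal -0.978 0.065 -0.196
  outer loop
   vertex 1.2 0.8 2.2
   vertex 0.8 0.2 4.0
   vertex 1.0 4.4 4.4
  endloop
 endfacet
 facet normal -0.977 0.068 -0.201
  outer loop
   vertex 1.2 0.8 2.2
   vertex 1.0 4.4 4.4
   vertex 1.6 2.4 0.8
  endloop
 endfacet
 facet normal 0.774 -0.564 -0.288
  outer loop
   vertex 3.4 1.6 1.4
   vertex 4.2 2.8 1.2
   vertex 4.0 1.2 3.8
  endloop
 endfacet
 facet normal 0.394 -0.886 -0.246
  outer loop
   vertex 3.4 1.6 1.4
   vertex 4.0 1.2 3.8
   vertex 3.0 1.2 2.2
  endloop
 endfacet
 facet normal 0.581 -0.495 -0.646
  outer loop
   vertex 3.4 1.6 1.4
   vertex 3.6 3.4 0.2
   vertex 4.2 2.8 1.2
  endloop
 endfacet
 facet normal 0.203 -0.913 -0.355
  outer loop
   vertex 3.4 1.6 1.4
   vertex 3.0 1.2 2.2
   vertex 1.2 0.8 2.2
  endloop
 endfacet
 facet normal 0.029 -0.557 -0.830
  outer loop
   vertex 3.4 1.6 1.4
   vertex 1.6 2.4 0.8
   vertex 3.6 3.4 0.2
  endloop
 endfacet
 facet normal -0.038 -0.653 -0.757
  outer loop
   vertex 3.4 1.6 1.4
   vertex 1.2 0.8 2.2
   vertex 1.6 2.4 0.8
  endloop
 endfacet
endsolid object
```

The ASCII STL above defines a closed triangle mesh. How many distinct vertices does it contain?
10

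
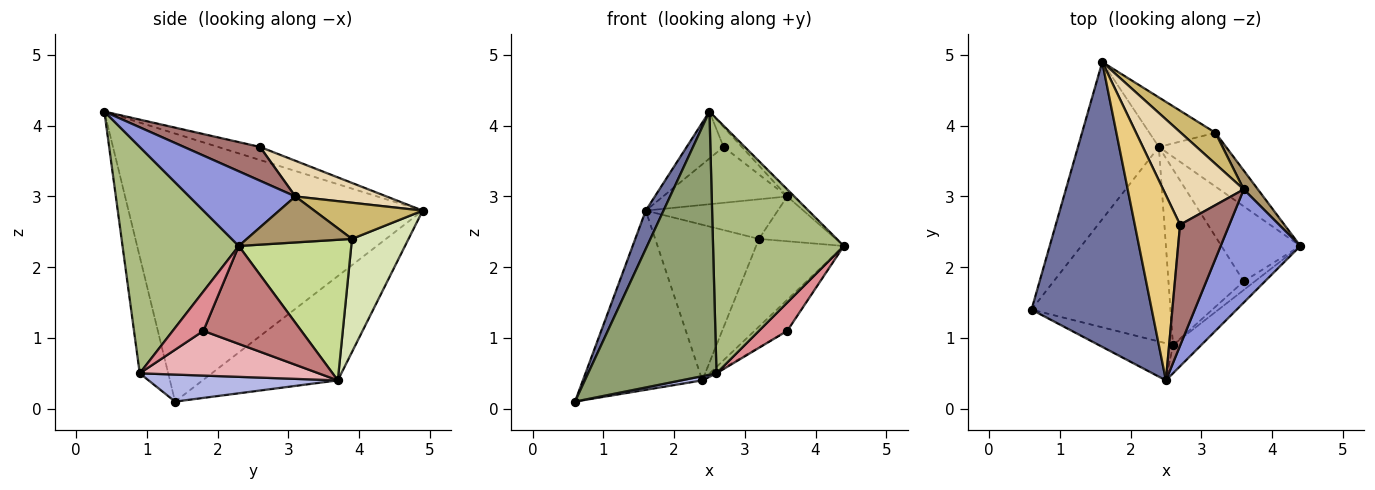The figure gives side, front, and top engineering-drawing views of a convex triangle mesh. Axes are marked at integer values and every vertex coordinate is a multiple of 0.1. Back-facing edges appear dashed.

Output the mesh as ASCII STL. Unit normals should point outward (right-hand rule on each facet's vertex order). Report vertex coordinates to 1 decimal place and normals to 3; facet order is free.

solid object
 facet normal -0.911 -0.055 0.409
  outer loop
   vertex 2.5 0.4 4.2
   vertex 1.6 4.9 2.8
   vertex 0.6 1.4 0.1
  endloop
 endfacet
 facet normal -0.648 0.573 -0.502
  outer loop
   vertex 2.4 3.7 0.4
   vertex 0.6 1.4 0.1
   vertex 1.6 4.9 2.8
  endloop
 endfacet
 facet normal 0.683 0.046 0.729
  outer loop
   vertex 3.6 3.1 3.0
   vertex 2.5 0.4 4.2
   vertex 4.4 2.3 2.3
  endloop
 endfacet
 facet normal 0.191 -0.021 -0.981
  outer loop
   vertex 2.6 0.9 0.5
   vertex 0.6 1.4 0.1
   vertex 2.4 3.7 0.4
  endloop
 endfacet
 facet normal -0.214 -0.967 -0.136
  outer loop
   vertex 2.6 0.9 0.5
   vertex 2.5 0.4 4.2
   vertex 0.6 1.4 0.1
  endloop
 endfacet
 facet normal 0.662 -0.745 -0.083
  outer loop
   vertex 2.6 0.9 0.5
   vertex 4.4 2.3 2.3
   vertex 2.5 0.4 4.2
  endloop
 endfacet
 facet normal 0.738 0.575 -0.353
  outer loop
   vertex 3.2 3.9 2.4
   vertex 4.4 2.3 2.3
   vertex 2.4 3.7 0.4
  endloop
 endfacet
 facet normal 0.461 0.846 -0.269
  outer loop
   vertex 3.2 3.9 2.4
   vertex 2.4 3.7 0.4
   vertex 1.6 4.9 2.8
  endloop
 endfacet
 facet normal 0.784 0.573 0.241
  outer loop
   vertex 3.2 3.9 2.4
   vertex 3.6 3.1 3.0
   vertex 4.4 2.3 2.3
  endloop
 endfacet
 facet normal 0.543 0.661 0.519
  outer loop
   vertex 3.2 3.9 2.4
   vertex 1.6 4.9 2.8
   vertex 3.6 3.1 3.0
  endloop
 endfacet
 facet normal -0.269 0.237 0.934
  outer loop
   vertex 2.7 2.6 3.7
   vertex 1.6 4.9 2.8
   vertex 2.5 0.4 4.2
  endloop
 endfacet
 facet normal 0.355 0.483 0.801
  outer loop
   vertex 2.7 2.6 3.7
   vertex 3.6 3.1 3.0
   vertex 1.6 4.9 2.8
  endloop
 endfacet
 facet normal 0.561 0.135 0.817
  outer loop
   vertex 2.7 2.6 3.7
   vertex 2.5 0.4 4.2
   vertex 3.6 3.1 3.0
  endloop
 endfacet
 facet normal 0.753 0.252 -0.607
  outer loop
   vertex 3.6 1.8 1.1
   vertex 2.4 3.7 0.4
   vertex 4.4 2.3 2.3
  endloop
 endfacet
 facet normal 0.720 -0.664 -0.203
  outer loop
   vertex 3.6 1.8 1.1
   vertex 4.4 2.3 2.3
   vertex 2.6 0.9 0.5
  endloop
 endfacet
 facet normal 0.511 0.006 -0.860
  outer loop
   vertex 3.6 1.8 1.1
   vertex 2.6 0.9 0.5
   vertex 2.4 3.7 0.4
  endloop
 endfacet
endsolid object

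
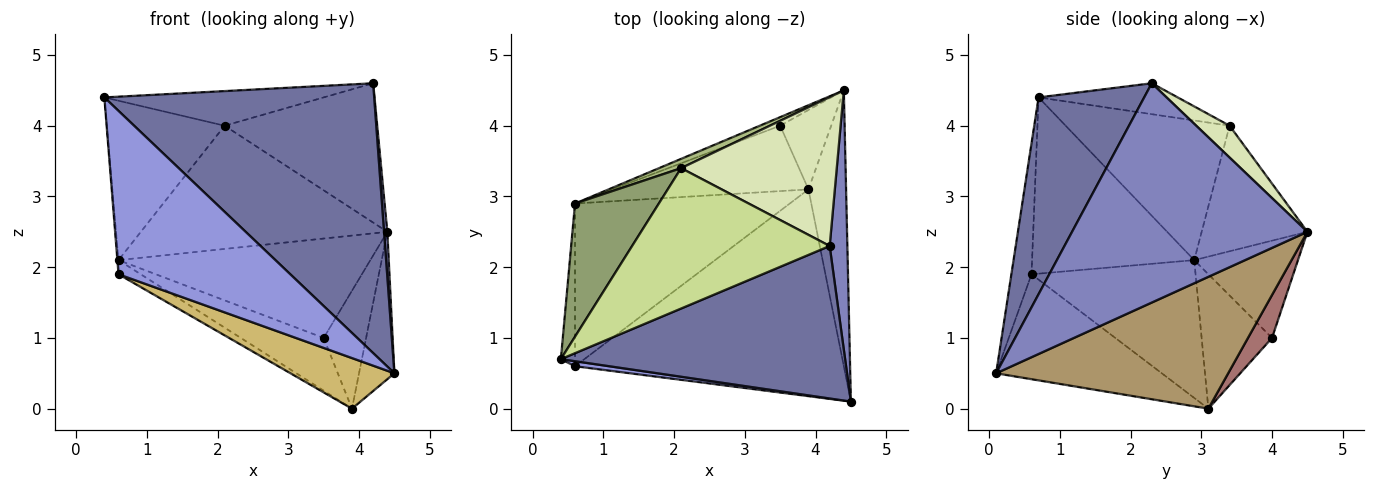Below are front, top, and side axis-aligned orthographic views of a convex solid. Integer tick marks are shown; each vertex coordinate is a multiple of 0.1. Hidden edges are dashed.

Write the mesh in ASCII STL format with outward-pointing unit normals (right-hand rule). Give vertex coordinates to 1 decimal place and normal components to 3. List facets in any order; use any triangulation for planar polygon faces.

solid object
 facet normal 0.322 -0.824 0.466
  outer loop
   vertex 4.2 2.3 4.6
   vertex 0.4 0.7 4.4
   vertex 4.5 0.1 0.5
  endloop
 endfacet
 facet normal 0.997 -0.014 0.080
  outer loop
   vertex 4.2 2.3 4.6
   vertex 4.5 0.1 0.5
   vertex 4.4 4.5 2.5
  endloop
 endfacet
 facet normal -0.116 -0.993 0.030
  outer loop
   vertex 0.6 0.6 1.9
   vertex 4.5 0.1 0.5
   vertex 0.4 0.7 4.4
  endloop
 endfacet
 facet normal -0.997 0.007 -0.080
  outer loop
   vertex 0.6 0.6 1.9
   vertex 0.4 0.7 4.4
   vertex 0.6 2.9 2.1
  endloop
 endfacet
 facet normal -0.730 0.525 0.438
  outer loop
   vertex 2.1 3.4 4.0
   vertex 0.6 2.9 2.1
   vertex 0.4 0.7 4.4
  endloop
 endfacet
 facet normal -0.393 0.917 0.069
  outer loop
   vertex 2.1 3.4 4.0
   vertex 4.4 4.5 2.5
   vertex 0.6 2.9 2.1
  endloop
 endfacet
 facet normal -0.150 0.237 0.960
  outer loop
   vertex 2.1 3.4 4.0
   vertex 0.4 0.7 4.4
   vertex 4.2 2.3 4.6
  endloop
 endfacet
 facet normal 0.148 0.676 0.722
  outer loop
   vertex 2.1 3.4 4.0
   vertex 4.2 2.3 4.6
   vertex 4.4 4.5 2.5
  endloop
 endfacet
 facet normal 0.951 0.145 -0.272
  outer loop
   vertex 3.9 3.1 0.0
   vertex 4.4 4.5 2.5
   vertex 4.5 0.1 0.5
  endloop
 endfacet
 facet normal -0.355 -0.222 -0.908
  outer loop
   vertex 3.9 3.1 0.0
   vertex 4.5 0.1 0.5
   vertex 0.6 0.6 1.9
  endloop
 endfacet
 facet normal -0.539 0.073 -0.839
  outer loop
   vertex 3.9 3.1 0.0
   vertex 0.6 0.6 1.9
   vertex 0.6 2.9 2.1
  endloop
 endfacet
 facet normal -0.380 0.922 -0.079
  outer loop
   vertex 3.5 4.0 1.0
   vertex 0.6 2.9 2.1
   vertex 4.4 4.5 2.5
  endloop
 endfacet
 facet normal 0.425 0.751 -0.505
  outer loop
   vertex 3.5 4.0 1.0
   vertex 4.4 4.5 2.5
   vertex 3.9 3.1 0.0
  endloop
 endfacet
 facet normal -0.471 0.554 -0.687
  outer loop
   vertex 3.5 4.0 1.0
   vertex 3.9 3.1 0.0
   vertex 0.6 2.9 2.1
  endloop
 endfacet
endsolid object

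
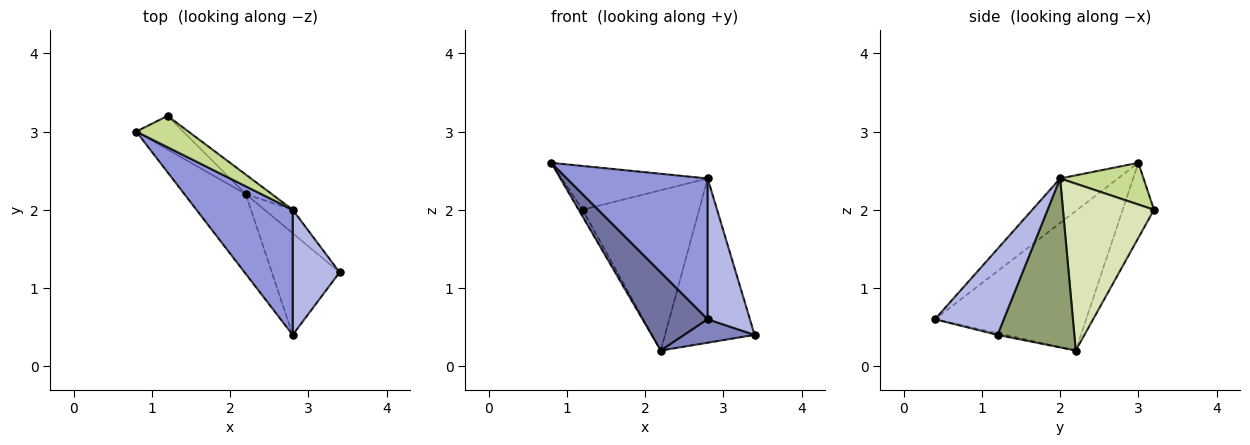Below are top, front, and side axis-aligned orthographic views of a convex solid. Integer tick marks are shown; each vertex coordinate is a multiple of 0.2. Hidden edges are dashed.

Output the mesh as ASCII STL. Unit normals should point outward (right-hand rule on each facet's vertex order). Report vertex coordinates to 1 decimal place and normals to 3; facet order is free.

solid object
 facet normal -0.852 -0.367 -0.374
  outer loop
   vertex 2.2 2.2 0.2
   vertex 2.8 0.4 0.6
   vertex 0.8 3.0 2.6
  endloop
 endfacet
 facet normal -0.025 -0.225 -0.974
  outer loop
   vertex 2.2 2.2 0.2
   vertex 3.4 1.2 0.4
   vertex 2.8 0.4 0.6
  endloop
 endfacet
 facet normal -0.294 -0.714 0.635
  outer loop
   vertex 2.8 2.0 2.4
   vertex 0.8 3.0 2.6
   vertex 2.8 0.4 0.6
  endloop
 endfacet
 facet normal 0.773 -0.474 0.422
  outer loop
   vertex 2.8 2.0 2.4
   vertex 2.8 0.4 0.6
   vertex 3.4 1.2 0.4
  endloop
 endfacet
 facet normal 0.647 0.755 -0.108
  outer loop
   vertex 2.8 2.0 2.4
   vertex 3.4 1.2 0.4
   vertex 2.2 2.2 0.2
  endloop
 endfacet
 facet normal -0.843 0.105 -0.527
  outer loop
   vertex 1.2 3.2 2.0
   vertex 2.2 2.2 0.2
   vertex 0.8 3.0 2.6
  endloop
 endfacet
 facet normal 0.422 0.738 0.527
  outer loop
   vertex 1.2 3.2 2.0
   vertex 0.8 3.0 2.6
   vertex 2.8 2.0 2.4
  endloop
 endfacet
 facet normal 0.612 0.785 -0.096
  outer loop
   vertex 1.2 3.2 2.0
   vertex 2.8 2.0 2.4
   vertex 2.2 2.2 0.2
  endloop
 endfacet
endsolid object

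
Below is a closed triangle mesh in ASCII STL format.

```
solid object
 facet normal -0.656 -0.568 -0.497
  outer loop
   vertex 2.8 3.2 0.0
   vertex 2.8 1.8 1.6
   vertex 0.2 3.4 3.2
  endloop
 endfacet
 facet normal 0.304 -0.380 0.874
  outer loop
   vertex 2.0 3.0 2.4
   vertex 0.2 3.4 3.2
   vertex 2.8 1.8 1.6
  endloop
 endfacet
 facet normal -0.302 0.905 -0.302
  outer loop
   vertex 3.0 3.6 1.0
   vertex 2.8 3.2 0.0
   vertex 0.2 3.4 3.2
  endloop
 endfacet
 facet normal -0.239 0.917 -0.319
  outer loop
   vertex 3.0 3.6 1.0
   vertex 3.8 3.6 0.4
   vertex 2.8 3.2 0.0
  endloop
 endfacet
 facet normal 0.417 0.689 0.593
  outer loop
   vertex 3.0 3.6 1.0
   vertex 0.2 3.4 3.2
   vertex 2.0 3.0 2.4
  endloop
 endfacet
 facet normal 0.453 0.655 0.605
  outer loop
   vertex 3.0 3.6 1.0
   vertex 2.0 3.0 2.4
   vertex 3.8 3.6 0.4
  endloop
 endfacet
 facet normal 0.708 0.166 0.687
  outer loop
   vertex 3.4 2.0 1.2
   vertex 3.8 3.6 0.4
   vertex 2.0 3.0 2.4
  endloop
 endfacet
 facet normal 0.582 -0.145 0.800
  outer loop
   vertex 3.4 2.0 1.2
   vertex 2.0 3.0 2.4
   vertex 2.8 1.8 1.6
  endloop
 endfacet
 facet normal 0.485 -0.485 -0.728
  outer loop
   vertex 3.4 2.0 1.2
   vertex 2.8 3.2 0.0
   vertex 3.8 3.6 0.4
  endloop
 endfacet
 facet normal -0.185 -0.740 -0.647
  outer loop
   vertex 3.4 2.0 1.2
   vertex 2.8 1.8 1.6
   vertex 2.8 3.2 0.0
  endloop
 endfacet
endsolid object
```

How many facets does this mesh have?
10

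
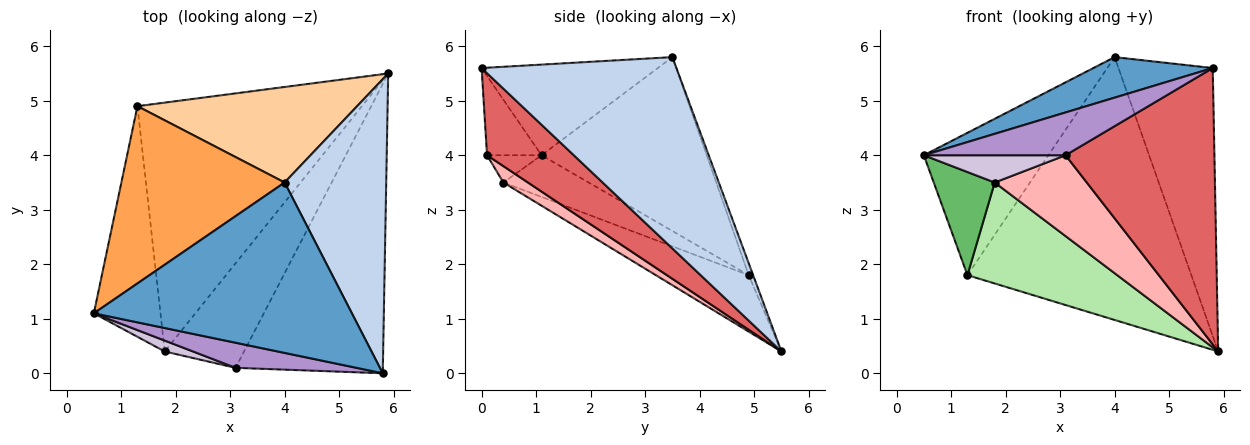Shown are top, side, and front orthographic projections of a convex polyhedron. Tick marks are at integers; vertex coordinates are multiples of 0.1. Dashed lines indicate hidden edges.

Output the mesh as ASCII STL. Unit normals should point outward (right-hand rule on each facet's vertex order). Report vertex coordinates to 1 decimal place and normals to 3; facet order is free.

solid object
 facet normal -0.323 -0.219 0.921
  outer loop
   vertex 4.0 3.5 5.8
   vertex 0.5 1.1 4.0
   vertex 5.8 0.0 5.6
  endloop
 endfacet
 facet normal 0.812 0.393 0.431
  outer loop
   vertex 4.0 3.5 5.8
   vertex 5.8 0.0 5.6
   vertex 5.9 5.5 0.4
  endloop
 endfacet
 facet normal -0.639 0.482 0.600
  outer loop
   vertex 1.3 4.9 1.8
   vertex 0.5 1.1 4.0
   vertex 4.0 3.5 5.8
  endloop
 endfacet
 facet normal -0.019 0.940 0.341
  outer loop
   vertex 1.3 4.9 1.8
   vertex 4.0 3.5 5.8
   vertex 5.9 5.5 0.4
  endloop
 endfacet
 facet normal -0.496 -0.355 -0.793
  outer loop
   vertex 1.8 0.4 3.5
   vertex 0.5 1.1 4.0
   vertex 1.3 4.9 1.8
  endloop
 endfacet
 facet normal -0.227 -0.366 -0.902
  outer loop
   vertex 1.8 0.4 3.5
   vertex 1.3 4.9 1.8
   vertex 5.9 5.5 0.4
  endloop
 endfacet
 facet normal 0.374 -0.641 -0.671
  outer loop
   vertex 3.1 0.1 4.0
   vertex 5.9 5.5 0.4
   vertex 5.8 0.0 5.6
  endloop
 endfacet
 facet normal 0.161 -0.604 -0.781
  outer loop
   vertex 3.1 0.1 4.0
   vertex 1.8 0.4 3.5
   vertex 5.9 5.5 0.4
  endloop
 endfacet
 facet normal -0.315 -0.819 0.480
  outer loop
   vertex 3.1 0.1 4.0
   vertex 5.8 0.0 5.6
   vertex 0.5 1.1 4.0
  endloop
 endfacet
 facet normal -0.336 -0.874 0.350
  outer loop
   vertex 3.1 0.1 4.0
   vertex 0.5 1.1 4.0
   vertex 1.8 0.4 3.5
  endloop
 endfacet
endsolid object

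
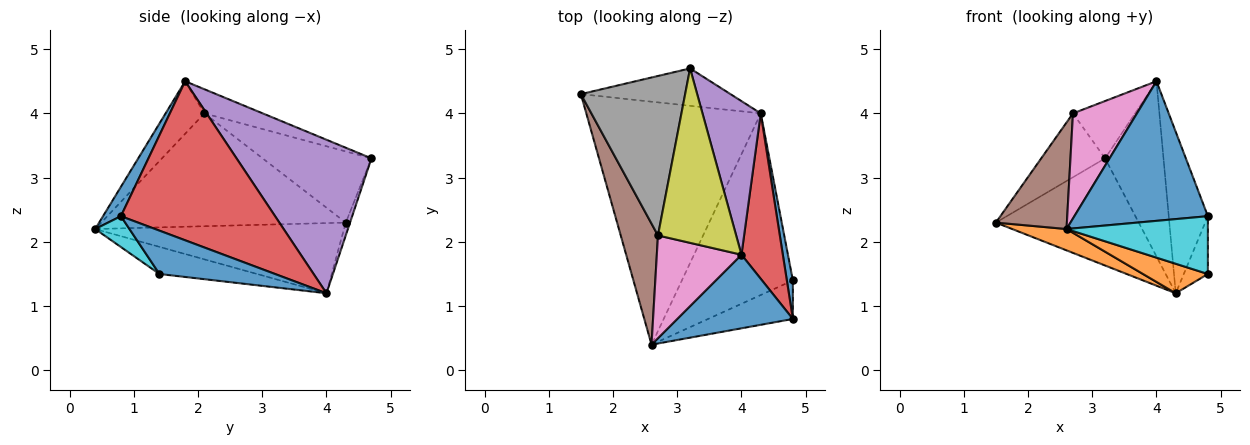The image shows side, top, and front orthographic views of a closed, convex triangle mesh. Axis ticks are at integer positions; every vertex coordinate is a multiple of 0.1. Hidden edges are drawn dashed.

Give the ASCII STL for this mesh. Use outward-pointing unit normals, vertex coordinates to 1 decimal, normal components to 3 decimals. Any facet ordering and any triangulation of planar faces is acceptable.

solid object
 facet normal 0.118 -0.878 0.463
  outer loop
   vertex 4.0 1.8 4.5
   vertex 2.6 0.4 2.2
   vertex 4.8 0.8 2.4
  endloop
 endfacet
 facet normal -0.372 -0.081 -0.925
  outer loop
   vertex 4.3 4.0 1.2
   vertex 2.6 0.4 2.2
   vertex 1.5 4.3 2.3
  endloop
 endfacet
 facet normal -0.028 0.944 -0.329
  outer loop
   vertex 4.3 4.0 1.2
   vertex 1.5 4.3 2.3
   vertex 3.2 4.7 3.3
  endloop
 endfacet
 facet normal 0.940 0.239 0.244
  outer loop
   vertex 4.3 4.0 1.2
   vertex 4.0 1.8 4.5
   vertex 4.8 0.8 2.4
  endloop
 endfacet
 facet normal 0.867 0.375 0.329
  outer loop
   vertex 4.3 4.0 1.2
   vertex 3.2 4.7 3.3
   vertex 4.0 1.8 4.5
  endloop
 endfacet
 facet normal -0.915 -0.266 0.302
  outer loop
   vertex 2.7 2.1 4.0
   vertex 1.5 4.3 2.3
   vertex 2.6 0.4 2.2
  endloop
 endfacet
 facet normal -0.398 -0.656 0.641
  outer loop
   vertex 2.7 2.1 4.0
   vertex 2.6 0.4 2.2
   vertex 4.0 1.8 4.5
  endloop
 endfacet
 facet normal -0.535 0.314 0.784
  outer loop
   vertex 2.7 2.1 4.0
   vertex 3.2 4.7 3.3
   vertex 1.5 4.3 2.3
  endloop
 endfacet
 facet normal -0.281 0.300 0.912
  outer loop
   vertex 2.7 2.1 4.0
   vertex 4.0 1.8 4.5
   vertex 3.2 4.7 3.3
  endloop
 endfacet
 facet normal 0.198 -0.816 -0.544
  outer loop
   vertex 4.8 1.4 1.5
   vertex 4.8 0.8 2.4
   vertex 2.6 0.4 2.2
  endloop
 endfacet
 facet normal 0.970 0.202 0.135
  outer loop
   vertex 4.8 1.4 1.5
   vertex 4.3 4.0 1.2
   vertex 4.8 0.8 2.4
  endloop
 endfacet
 facet normal -0.234 -0.156 -0.960
  outer loop
   vertex 4.8 1.4 1.5
   vertex 2.6 0.4 2.2
   vertex 4.3 4.0 1.2
  endloop
 endfacet
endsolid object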